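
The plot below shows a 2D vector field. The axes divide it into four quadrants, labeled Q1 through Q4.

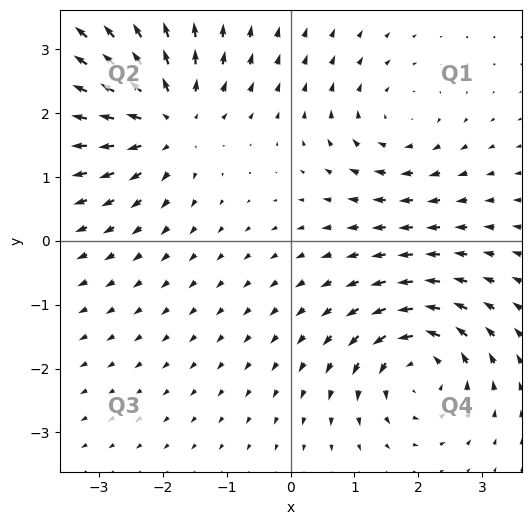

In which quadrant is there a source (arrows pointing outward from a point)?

Q2

The source sits at approximately (-1.9, 1.9), which lies in quadrant Q2. The divergence there is about +6, positive as expected for a source.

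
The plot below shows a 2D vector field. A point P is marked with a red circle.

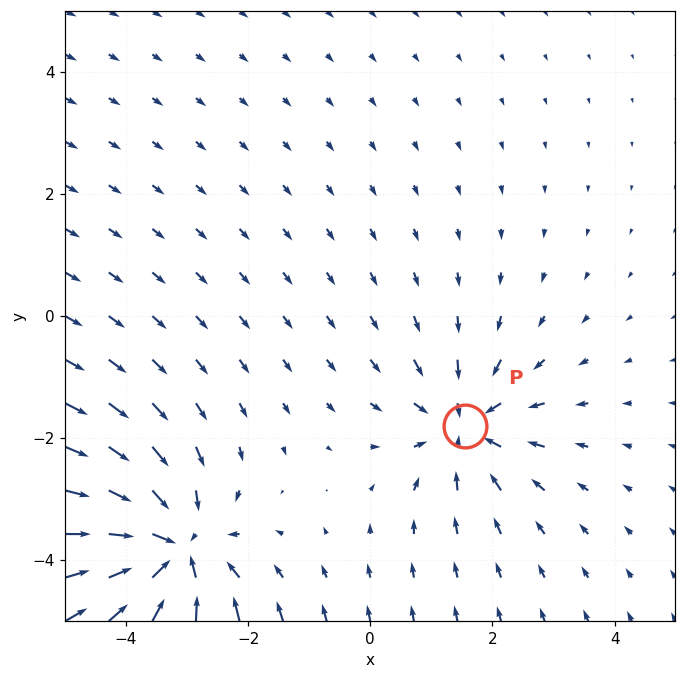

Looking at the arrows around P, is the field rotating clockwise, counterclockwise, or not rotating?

Near P at (1.6, -1.8) the arrows show no circulation. The curl there is ≈0.

not rotating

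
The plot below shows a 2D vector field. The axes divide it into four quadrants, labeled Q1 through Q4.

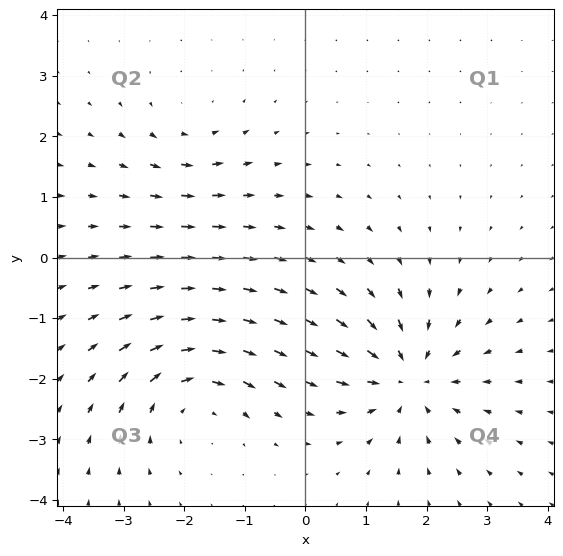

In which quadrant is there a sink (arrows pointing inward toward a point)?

Q4

The sink sits at approximately (1.7, -2.0), which lies in quadrant Q4. The divergence there is about -5, negative as expected for a sink.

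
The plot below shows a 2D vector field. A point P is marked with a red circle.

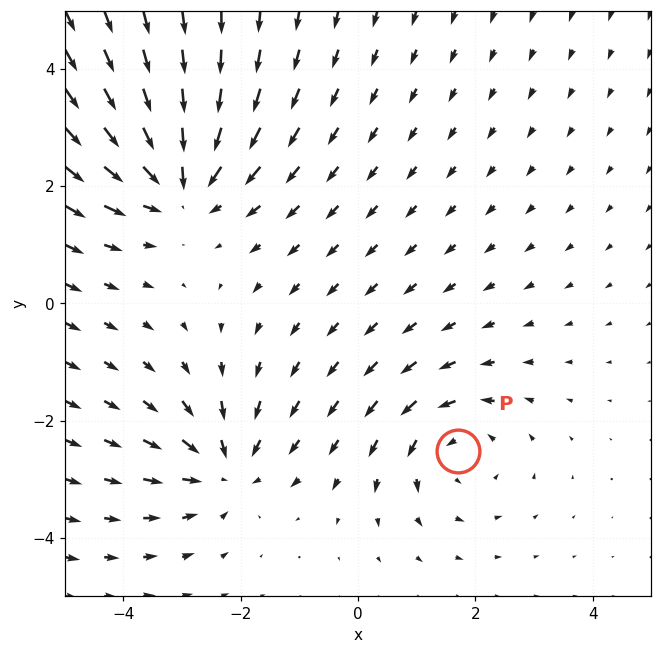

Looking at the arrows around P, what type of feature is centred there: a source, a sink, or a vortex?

vortex

At P (1.7, -2.5) the arrows circulate counterclockwise. Divergence ≈0, curl about +3 — near-zero divergence with nonzero curl is a vortex.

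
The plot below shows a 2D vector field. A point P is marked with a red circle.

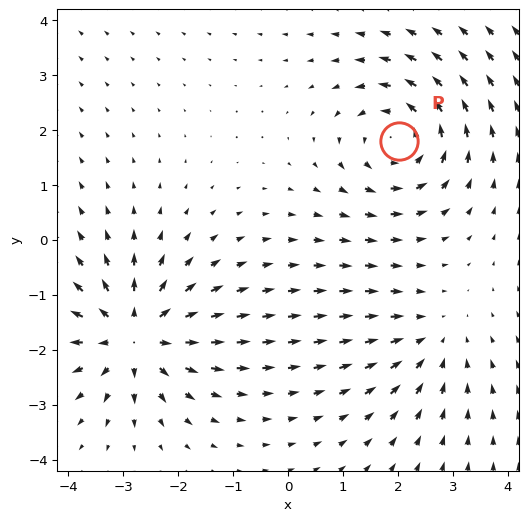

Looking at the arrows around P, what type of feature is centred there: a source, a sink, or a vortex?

At P (2.0, 1.8) the arrows circulate counterclockwise. Divergence ≈0, curl about +4 — near-zero divergence with nonzero curl is a vortex.

vortex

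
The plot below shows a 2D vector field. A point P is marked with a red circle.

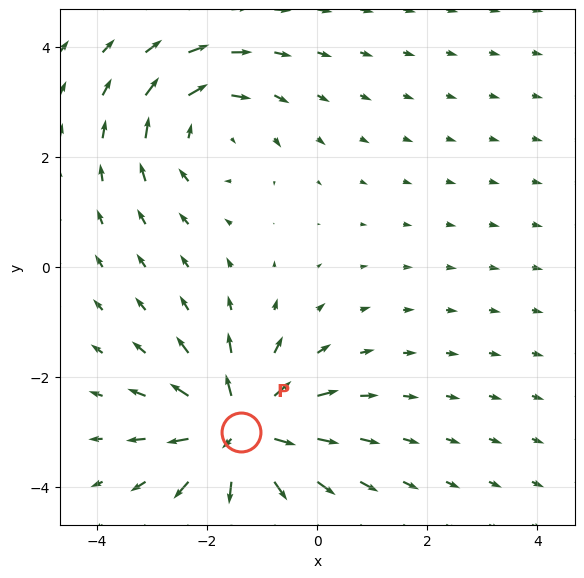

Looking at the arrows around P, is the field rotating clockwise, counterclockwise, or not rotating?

Near P at (-1.4, -3.0) the arrows show no circulation. The curl there is ≈0.

not rotating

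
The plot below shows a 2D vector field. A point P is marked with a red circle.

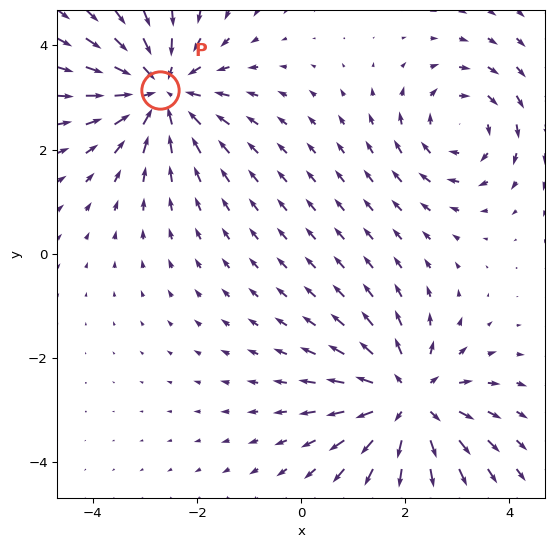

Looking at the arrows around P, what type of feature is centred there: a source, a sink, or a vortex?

sink

At P (-2.7, 3.1) the arrows converge inward. Divergence about -5, curl ≈0 — negative divergence with near-zero curl is a sink.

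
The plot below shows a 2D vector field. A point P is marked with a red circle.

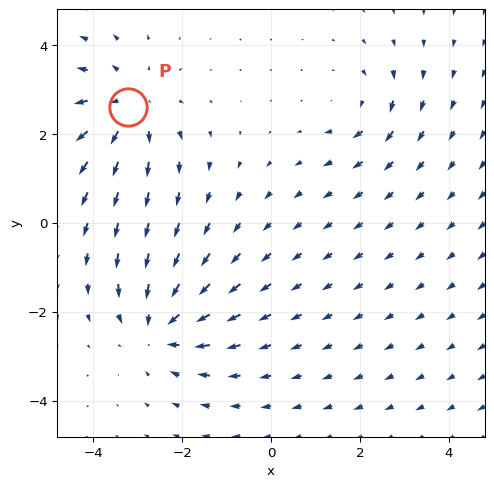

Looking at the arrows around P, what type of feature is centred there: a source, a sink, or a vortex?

At P (-3.2, 2.6) the arrows spread outward. Divergence about +4, curl ≈0 — positive divergence with near-zero curl is a source.

source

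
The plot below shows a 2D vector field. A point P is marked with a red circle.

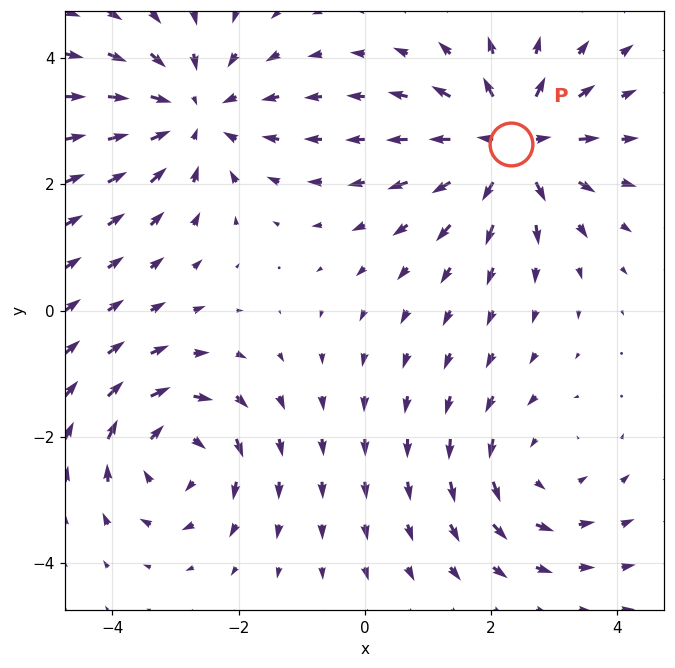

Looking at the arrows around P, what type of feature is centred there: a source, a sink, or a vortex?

At P (2.3, 2.6) the arrows spread outward. Divergence about +5, curl ≈0 — positive divergence with near-zero curl is a source.

source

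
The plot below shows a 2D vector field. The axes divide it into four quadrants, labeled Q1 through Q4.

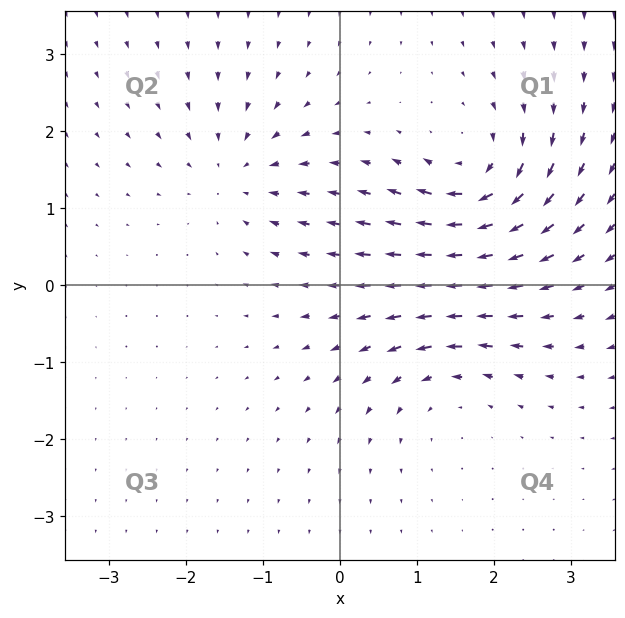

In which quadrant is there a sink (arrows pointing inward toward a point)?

The sink sits at approximately (-1.3, 1.5), which lies in quadrant Q2. The divergence there is about -4, negative as expected for a sink.

Q2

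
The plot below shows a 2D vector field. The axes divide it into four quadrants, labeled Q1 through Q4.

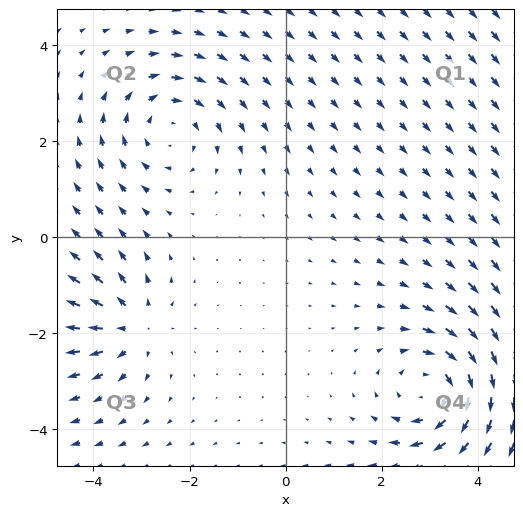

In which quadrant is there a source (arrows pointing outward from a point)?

The source sits at approximately (-3.2, -1.8), which lies in quadrant Q3. The divergence there is about +4, positive as expected for a source.

Q3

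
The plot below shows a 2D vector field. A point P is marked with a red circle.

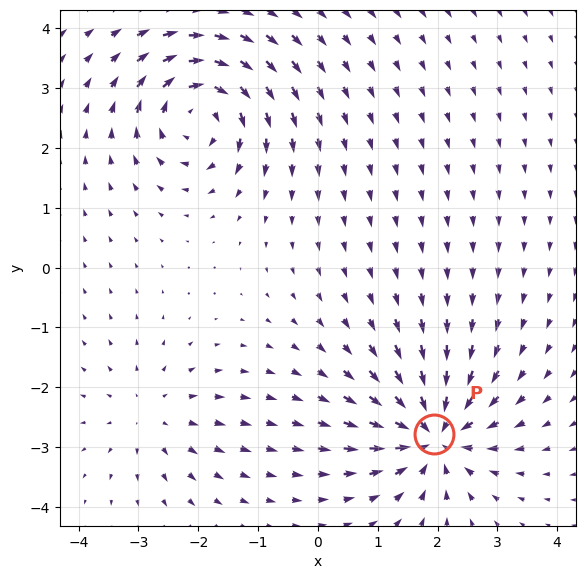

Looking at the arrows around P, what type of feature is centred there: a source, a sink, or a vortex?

sink

At P (1.9, -2.8) the arrows converge inward. Divergence about -7, curl ≈0 — negative divergence with near-zero curl is a sink.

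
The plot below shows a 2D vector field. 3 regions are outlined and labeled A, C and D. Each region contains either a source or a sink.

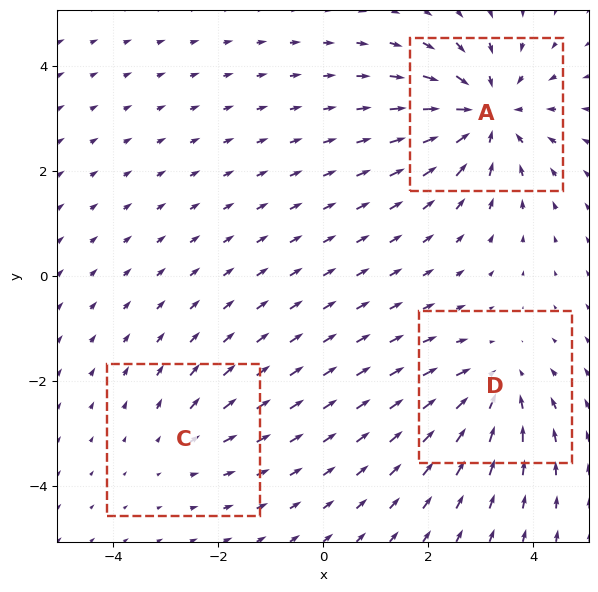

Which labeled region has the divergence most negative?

A

Divergence at each region's feature centre — A: about -5, C: about +2, D: about -3. Region A is most negative.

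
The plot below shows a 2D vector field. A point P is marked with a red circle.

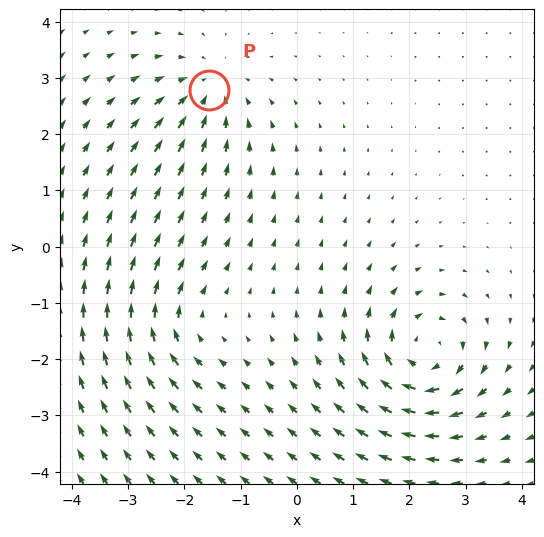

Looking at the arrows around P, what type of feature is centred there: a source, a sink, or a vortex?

At P (-1.6, 2.8) the arrows converge inward. Divergence about -4, curl ≈0 — negative divergence with near-zero curl is a sink.

sink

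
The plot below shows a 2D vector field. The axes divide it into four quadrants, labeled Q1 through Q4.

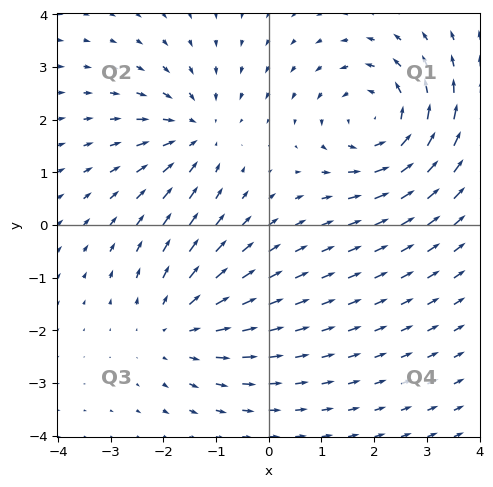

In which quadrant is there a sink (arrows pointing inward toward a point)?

Q2

The sink sits at approximately (-1.4, 1.8), which lies in quadrant Q2. The divergence there is about -3, negative as expected for a sink.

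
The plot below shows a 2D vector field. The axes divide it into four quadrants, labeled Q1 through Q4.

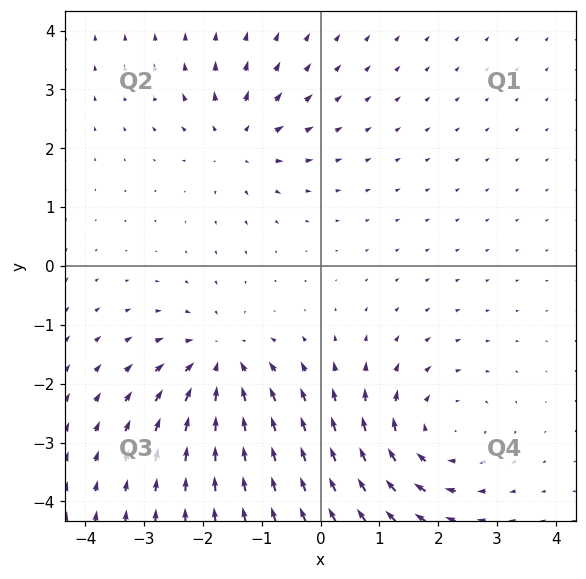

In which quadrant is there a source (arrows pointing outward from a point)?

Q2

The source sits at approximately (-1.4, 2.1), which lies in quadrant Q2. The divergence there is about +4, positive as expected for a source.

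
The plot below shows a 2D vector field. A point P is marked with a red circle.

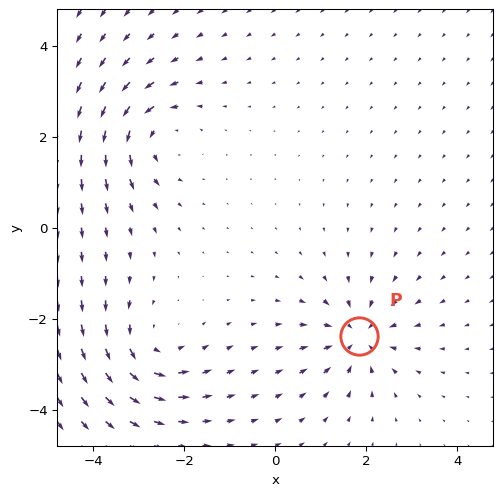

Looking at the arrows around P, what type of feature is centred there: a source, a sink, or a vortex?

sink

At P (1.8, -2.4) the arrows converge inward. Divergence about -5, curl ≈0 — negative divergence with near-zero curl is a sink.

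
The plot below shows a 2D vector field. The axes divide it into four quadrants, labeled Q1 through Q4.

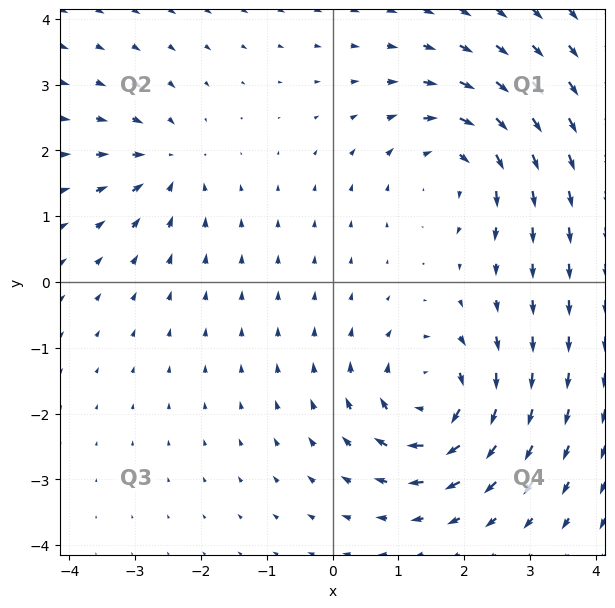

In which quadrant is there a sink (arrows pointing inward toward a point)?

Q2

The sink sits at approximately (-2.5, 1.8), which lies in quadrant Q2. The divergence there is about -4, negative as expected for a sink.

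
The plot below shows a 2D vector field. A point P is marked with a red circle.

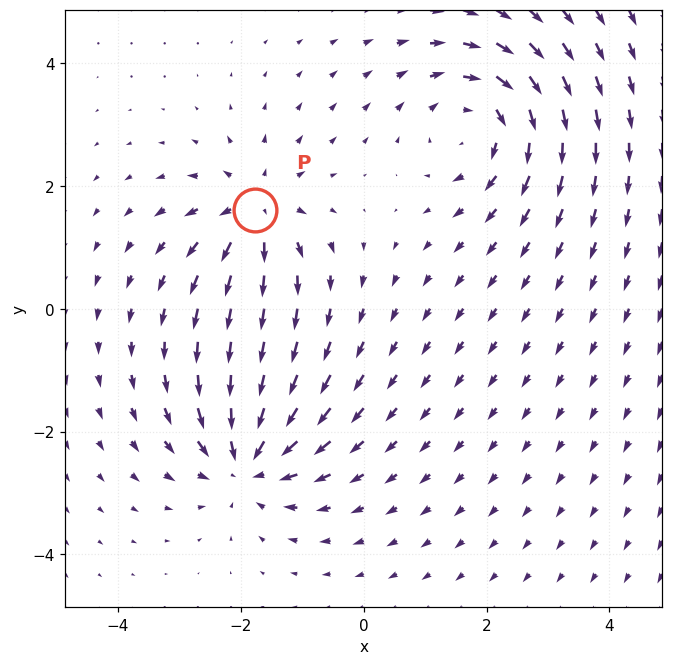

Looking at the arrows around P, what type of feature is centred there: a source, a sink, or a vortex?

At P (-1.8, 1.6) the arrows spread outward. Divergence about +5, curl ≈0 — positive divergence with near-zero curl is a source.

source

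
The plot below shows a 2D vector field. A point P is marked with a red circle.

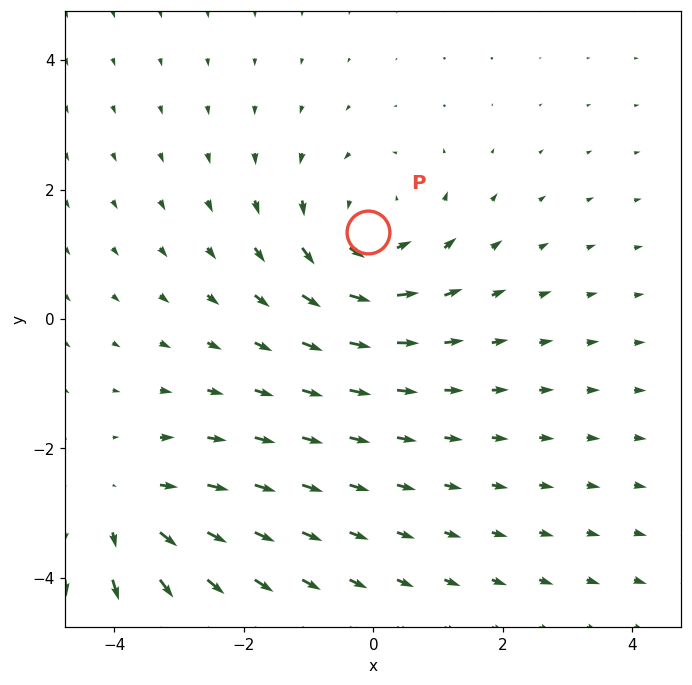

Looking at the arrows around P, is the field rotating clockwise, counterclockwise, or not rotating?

counterclockwise

Near P at (-0.1, 1.3) the arrows circulate counterclockwise. The curl (z-component) there is about +3; positive curl means counterclockwise rotation.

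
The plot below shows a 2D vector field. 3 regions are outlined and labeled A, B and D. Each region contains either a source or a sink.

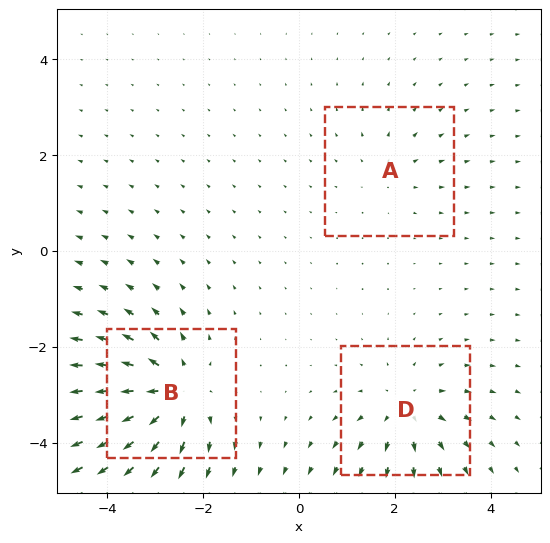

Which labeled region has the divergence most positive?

B

Divergence at each region's feature centre — A: about +2, B: about +5, D: about +4. Region B is most positive.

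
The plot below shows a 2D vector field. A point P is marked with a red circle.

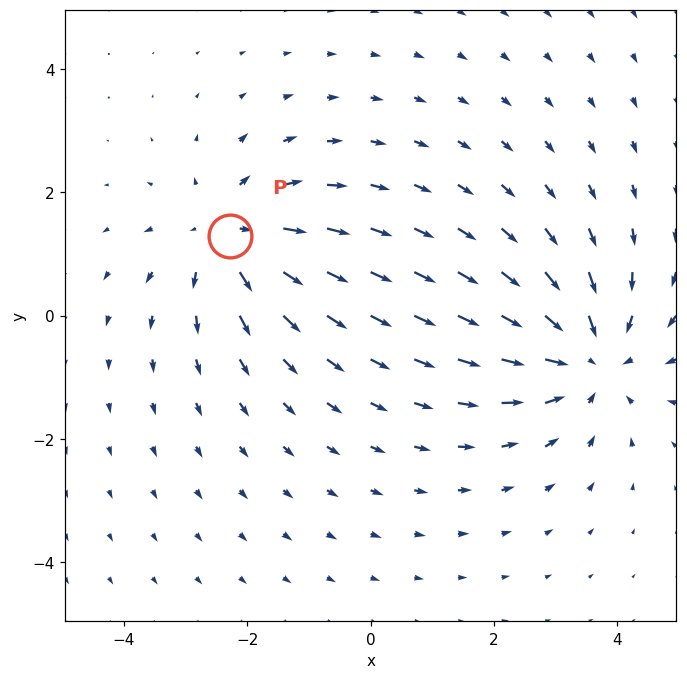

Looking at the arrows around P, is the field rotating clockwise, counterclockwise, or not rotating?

Near P at (-2.3, 1.3) the arrows show no circulation. The curl there is ≈0.

not rotating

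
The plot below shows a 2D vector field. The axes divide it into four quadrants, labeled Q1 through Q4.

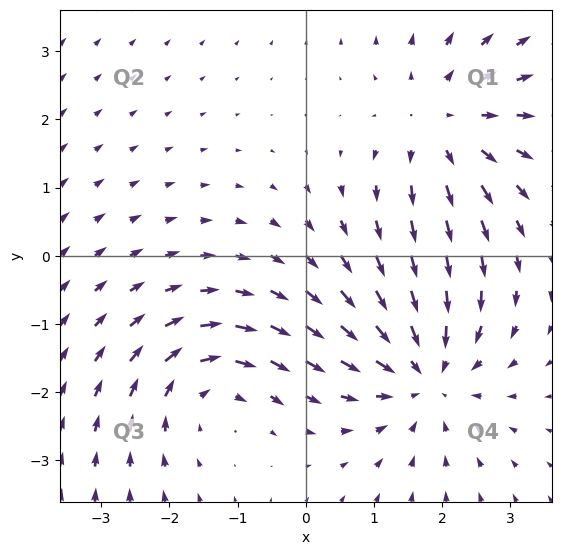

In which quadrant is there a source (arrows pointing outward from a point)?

Q1

The source sits at approximately (2.0, 1.9), which lies in quadrant Q1. The divergence there is about +3, positive as expected for a source.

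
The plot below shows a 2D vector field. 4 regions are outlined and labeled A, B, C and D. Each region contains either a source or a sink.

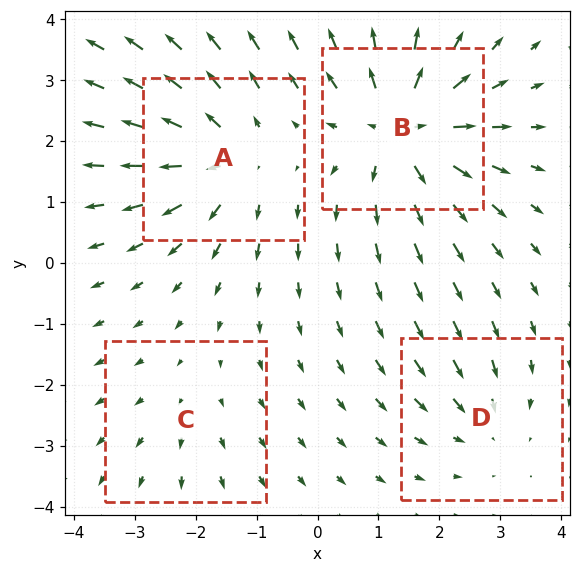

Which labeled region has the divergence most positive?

B

Divergence at each region's feature centre — A: about +5, B: about +7, C: about +2, D: about -3. Region B is most positive.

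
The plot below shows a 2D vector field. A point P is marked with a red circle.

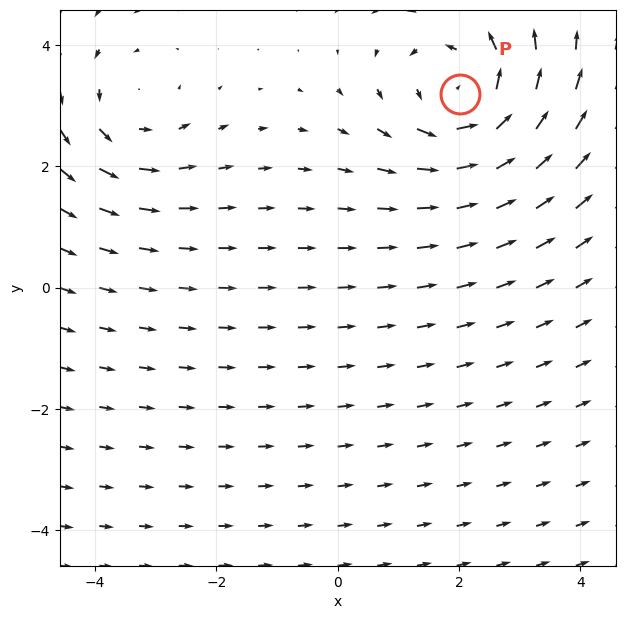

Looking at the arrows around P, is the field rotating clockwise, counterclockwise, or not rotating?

counterclockwise

Near P at (2.0, 3.2) the arrows circulate counterclockwise. The curl (z-component) there is about +4; positive curl means counterclockwise rotation.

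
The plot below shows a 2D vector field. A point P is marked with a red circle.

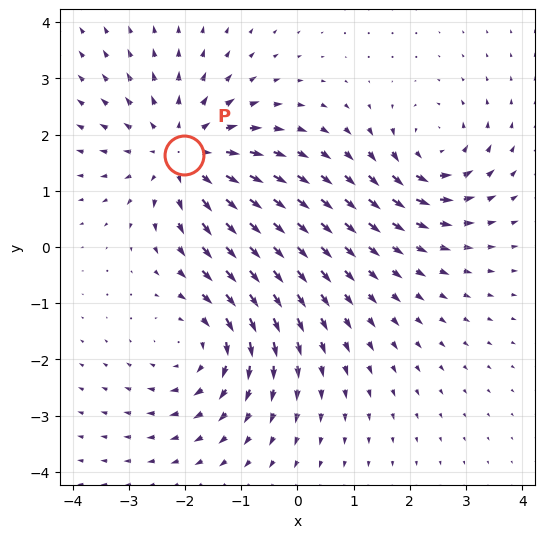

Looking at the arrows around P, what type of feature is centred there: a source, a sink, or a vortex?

source

At P (-2.0, 1.6) the arrows spread outward. Divergence about +4, curl ≈0 — positive divergence with near-zero curl is a source.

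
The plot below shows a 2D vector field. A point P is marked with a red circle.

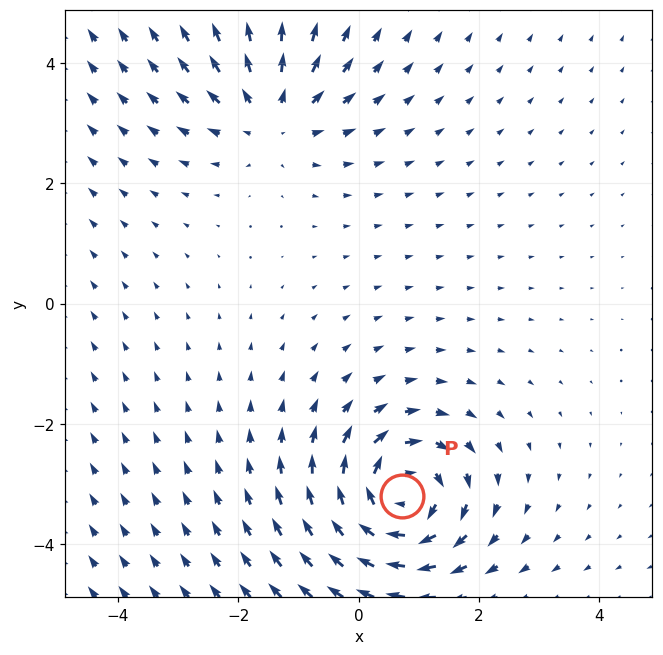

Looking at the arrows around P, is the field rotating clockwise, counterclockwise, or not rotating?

Near P at (0.7, -3.2) the arrows circulate clockwise. The curl (z-component) there is about -7; negative curl means clockwise rotation.

clockwise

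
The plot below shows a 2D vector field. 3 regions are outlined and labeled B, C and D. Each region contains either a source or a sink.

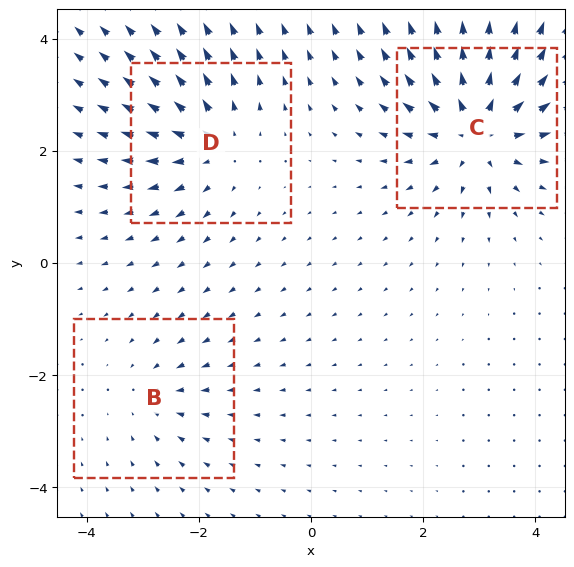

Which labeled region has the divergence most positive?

C

Divergence at each region's feature centre — B: about -2, C: about +5, D: about +3. Region C is most positive.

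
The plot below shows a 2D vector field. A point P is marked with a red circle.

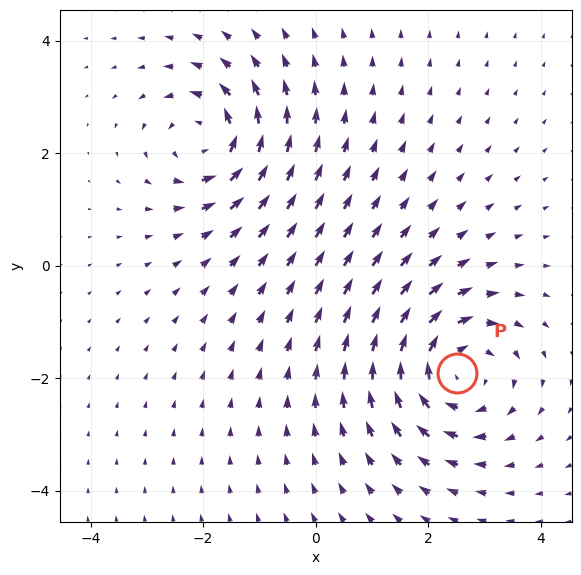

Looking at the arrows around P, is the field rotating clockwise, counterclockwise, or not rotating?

Near P at (2.5, -1.9) the arrows circulate clockwise. The curl (z-component) there is about -4; negative curl means clockwise rotation.

clockwise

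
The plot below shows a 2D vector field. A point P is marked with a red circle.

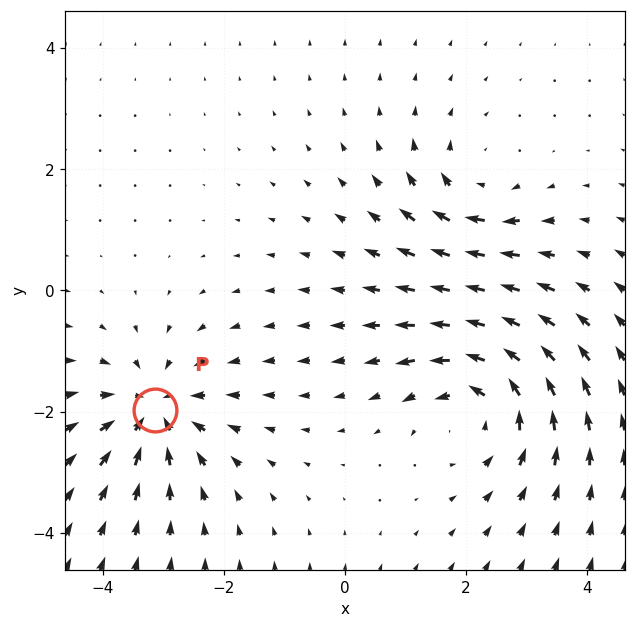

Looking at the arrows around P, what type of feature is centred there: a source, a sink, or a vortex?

sink

At P (-3.1, -2.0) the arrows converge inward. Divergence about -4, curl ≈0 — negative divergence with near-zero curl is a sink.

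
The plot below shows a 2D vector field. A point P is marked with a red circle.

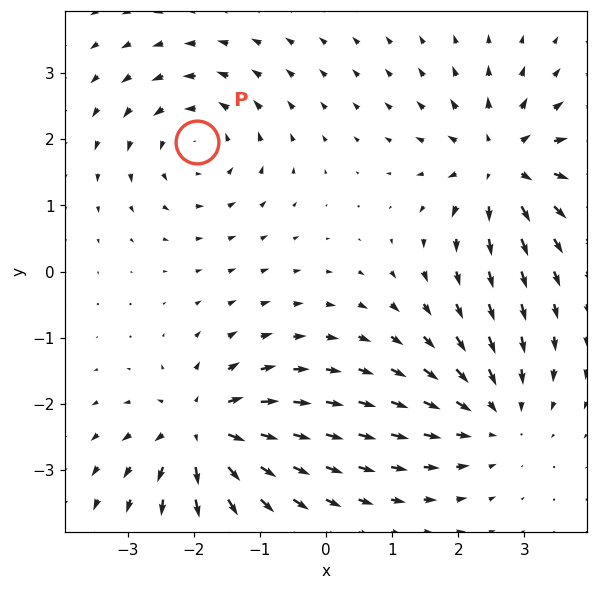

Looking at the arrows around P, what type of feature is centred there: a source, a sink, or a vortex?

vortex

At P (-2.0, 2.0) the arrows circulate counterclockwise. Divergence ≈0, curl about +5 — near-zero divergence with nonzero curl is a vortex.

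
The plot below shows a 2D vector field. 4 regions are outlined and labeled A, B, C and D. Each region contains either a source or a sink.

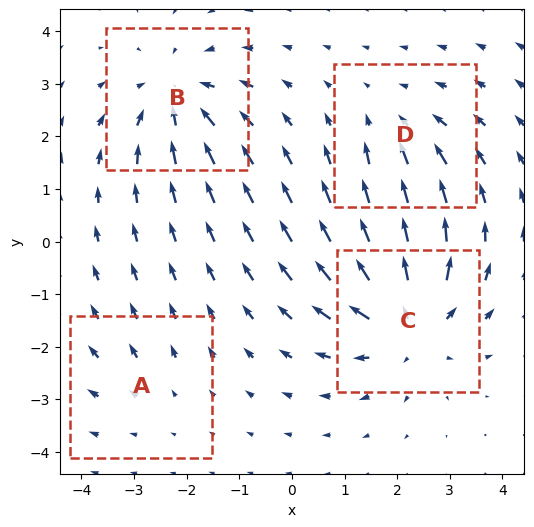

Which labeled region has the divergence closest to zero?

Divergence at each region's feature centre — A: about +2, B: about -5, C: about +6, D: about -3. Region A is closest to zero.

A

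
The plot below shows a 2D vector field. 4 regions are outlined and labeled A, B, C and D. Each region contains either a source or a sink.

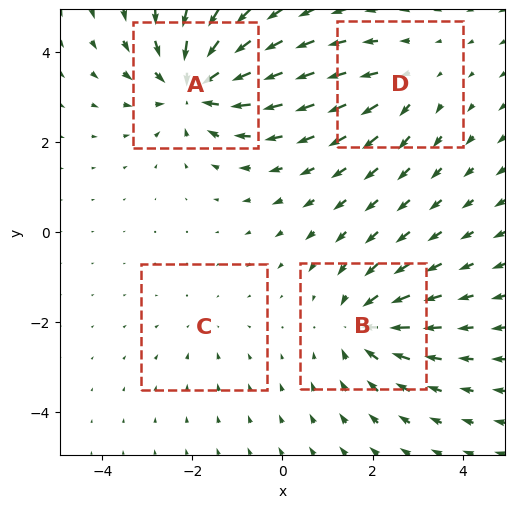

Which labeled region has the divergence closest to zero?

C

Divergence at each region's feature centre — A: about -6, B: about -5, C: about -2, D: about +3. Region C is closest to zero.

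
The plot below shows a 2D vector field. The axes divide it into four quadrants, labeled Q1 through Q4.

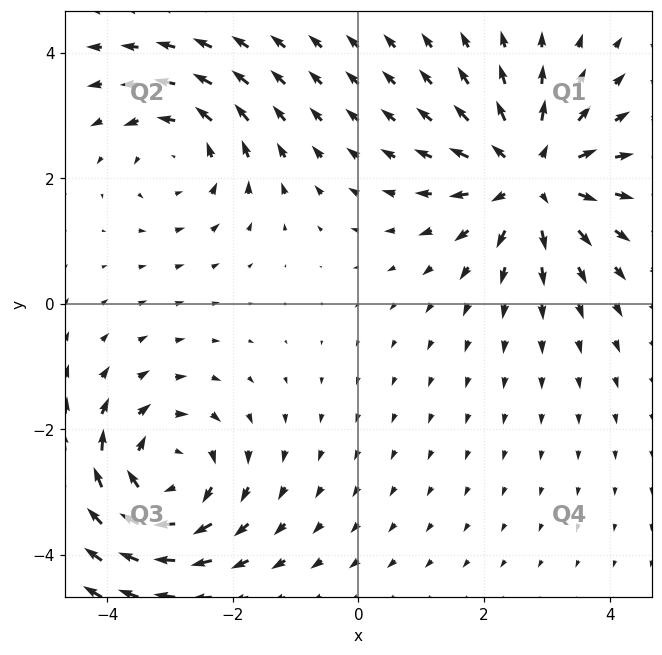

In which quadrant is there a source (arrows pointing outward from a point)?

Q1

The source sits at approximately (2.7, 2.0), which lies in quadrant Q1. The divergence there is about +4, positive as expected for a source.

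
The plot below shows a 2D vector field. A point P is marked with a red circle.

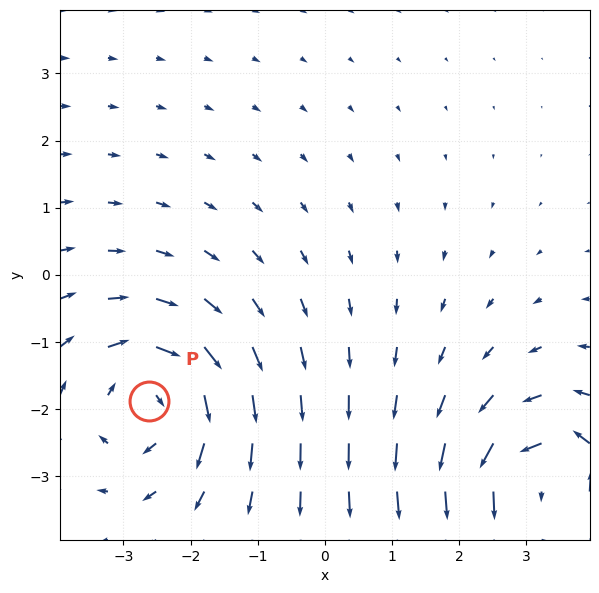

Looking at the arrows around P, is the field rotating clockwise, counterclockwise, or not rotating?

Near P at (-2.6, -1.9) the arrows circulate clockwise. The curl (z-component) there is about -3; negative curl means clockwise rotation.

clockwise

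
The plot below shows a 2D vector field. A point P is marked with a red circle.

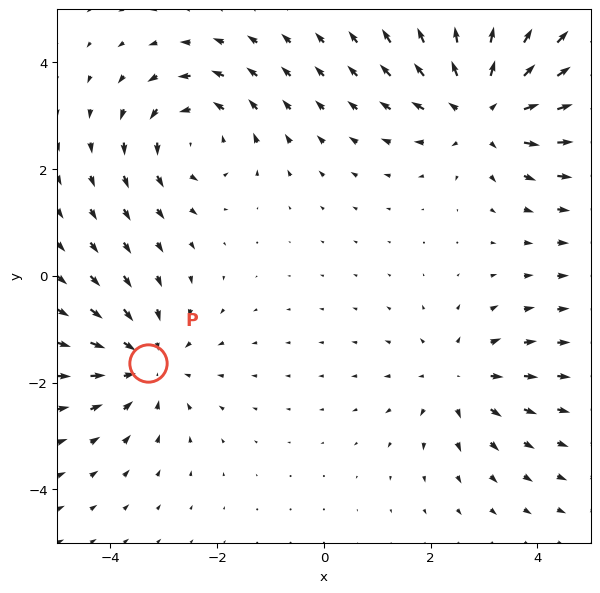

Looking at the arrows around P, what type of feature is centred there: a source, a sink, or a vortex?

At P (-3.3, -1.6) the arrows converge inward. Divergence about -3, curl ≈0 — negative divergence with near-zero curl is a sink.

sink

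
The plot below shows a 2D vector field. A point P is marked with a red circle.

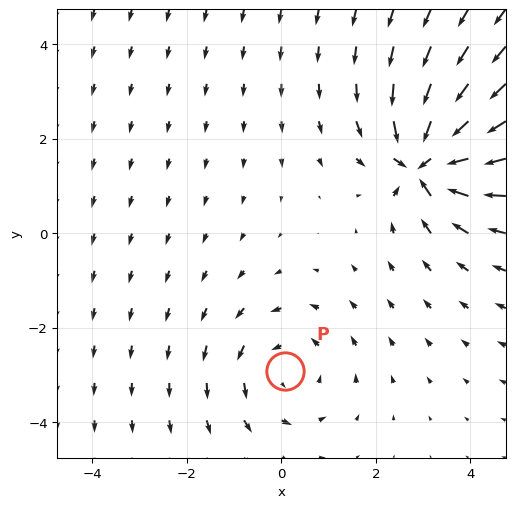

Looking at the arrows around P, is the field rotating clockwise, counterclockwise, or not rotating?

counterclockwise

Near P at (0.1, -2.9) the arrows circulate counterclockwise. The curl (z-component) there is about +3; positive curl means counterclockwise rotation.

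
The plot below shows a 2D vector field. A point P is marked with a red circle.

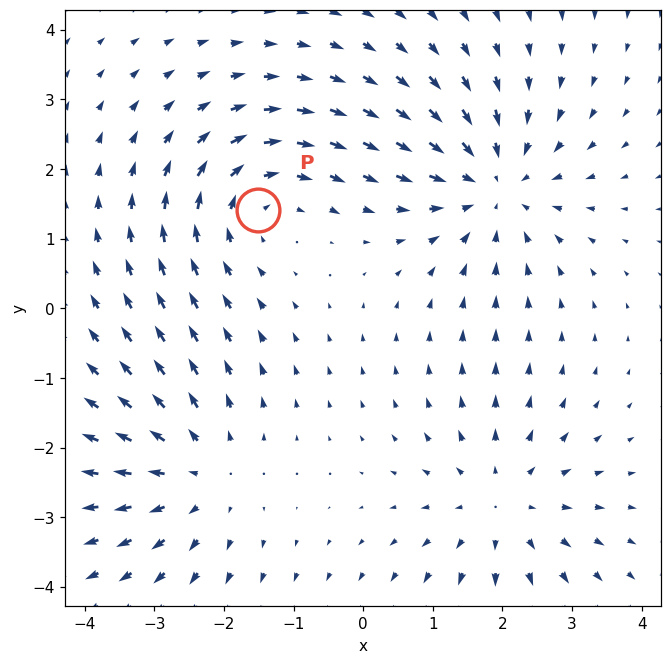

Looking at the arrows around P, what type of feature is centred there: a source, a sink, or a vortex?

vortex

At P (-1.5, 1.4) the arrows circulate clockwise. Divergence ≈0, curl about -4 — near-zero divergence with nonzero curl is a vortex.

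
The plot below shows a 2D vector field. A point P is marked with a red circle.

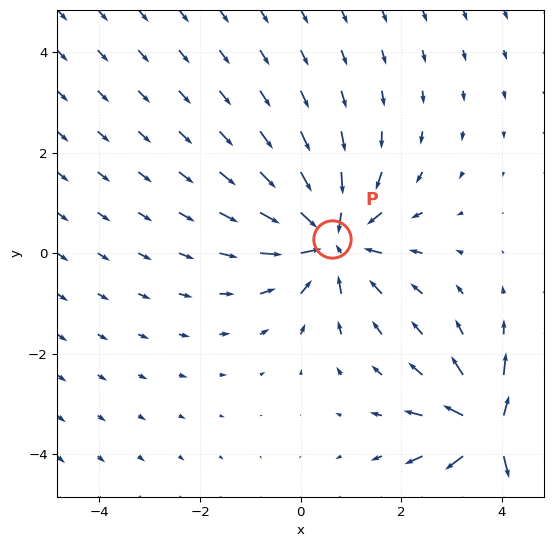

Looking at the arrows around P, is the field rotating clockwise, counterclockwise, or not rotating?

not rotating

Near P at (0.6, 0.3) the arrows show no circulation. The curl there is ≈0.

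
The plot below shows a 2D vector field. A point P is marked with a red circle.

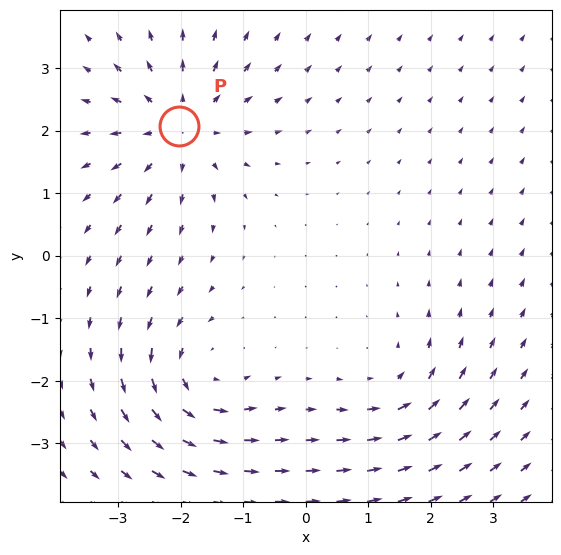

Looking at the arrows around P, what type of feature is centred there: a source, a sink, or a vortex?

source

At P (-2.0, 2.1) the arrows spread outward. Divergence about +5, curl ≈0 — positive divergence with near-zero curl is a source.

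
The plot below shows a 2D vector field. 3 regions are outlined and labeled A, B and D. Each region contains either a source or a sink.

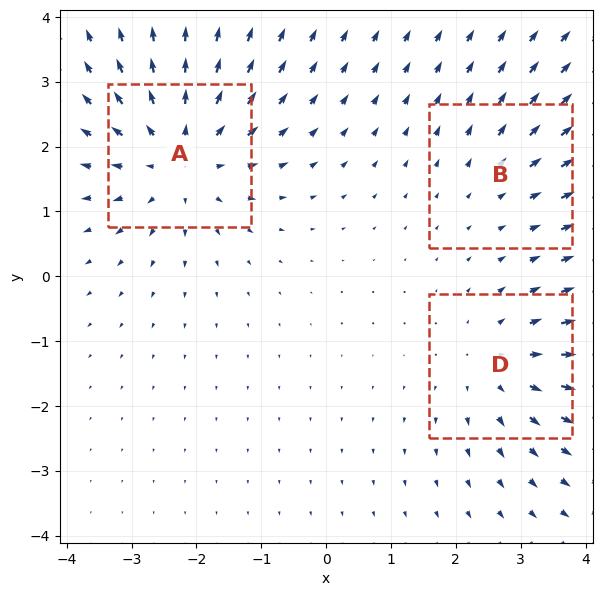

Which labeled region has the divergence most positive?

Divergence at each region's feature centre — A: about +4, B: about +2, D: about +3. Region A is most positive.

A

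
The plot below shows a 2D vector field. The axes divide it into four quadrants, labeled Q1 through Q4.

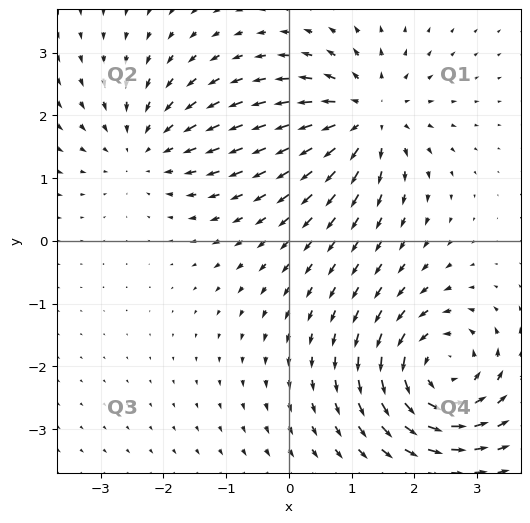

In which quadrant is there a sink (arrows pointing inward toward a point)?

Q2

The sink sits at approximately (-2.3, 1.5), which lies in quadrant Q2. The divergence there is about -3, negative as expected for a sink.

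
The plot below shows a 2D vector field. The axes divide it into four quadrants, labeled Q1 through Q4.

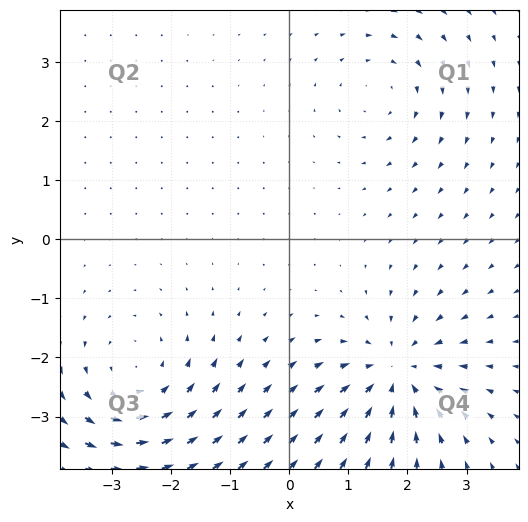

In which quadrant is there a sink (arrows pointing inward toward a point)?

The sink sits at approximately (1.8, -2.3), which lies in quadrant Q4. The divergence there is about -5, negative as expected for a sink.

Q4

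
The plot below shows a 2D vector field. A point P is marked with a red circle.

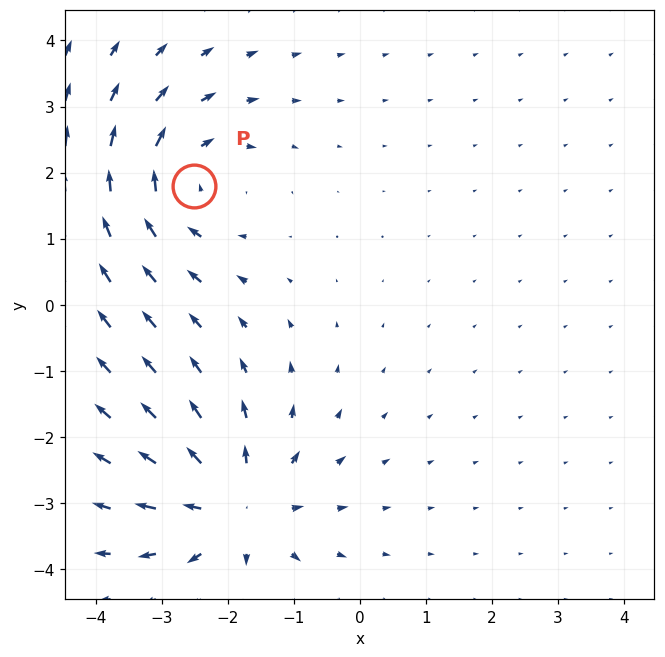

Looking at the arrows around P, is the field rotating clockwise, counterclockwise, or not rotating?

clockwise

Near P at (-2.5, 1.8) the arrows circulate clockwise. The curl (z-component) there is about -4; negative curl means clockwise rotation.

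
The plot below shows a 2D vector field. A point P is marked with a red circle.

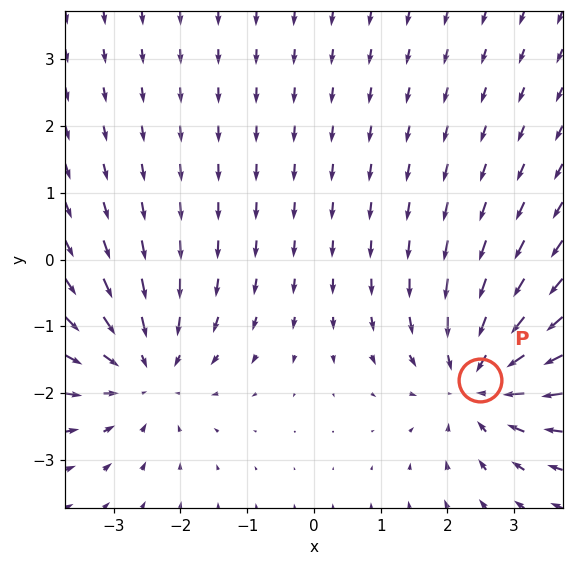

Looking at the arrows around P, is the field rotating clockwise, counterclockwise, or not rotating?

not rotating

Near P at (2.5, -1.8) the arrows show no circulation. The curl there is ≈0.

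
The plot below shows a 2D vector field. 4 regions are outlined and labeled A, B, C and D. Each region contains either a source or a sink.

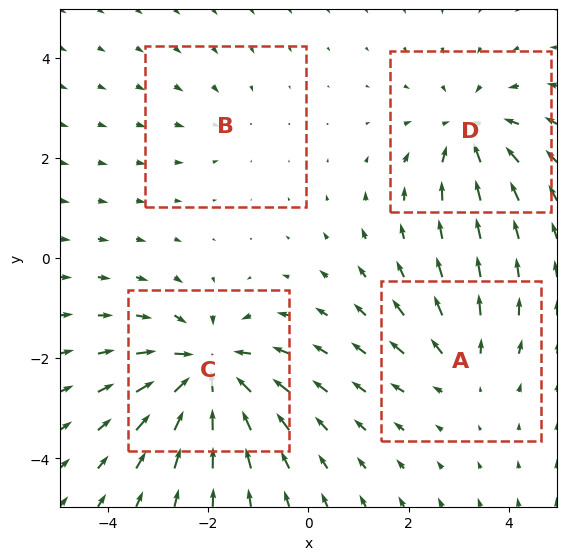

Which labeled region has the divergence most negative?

Divergence at each region's feature centre — A: about +3, B: about -2, C: about -7, D: about -5. Region C is most negative.

C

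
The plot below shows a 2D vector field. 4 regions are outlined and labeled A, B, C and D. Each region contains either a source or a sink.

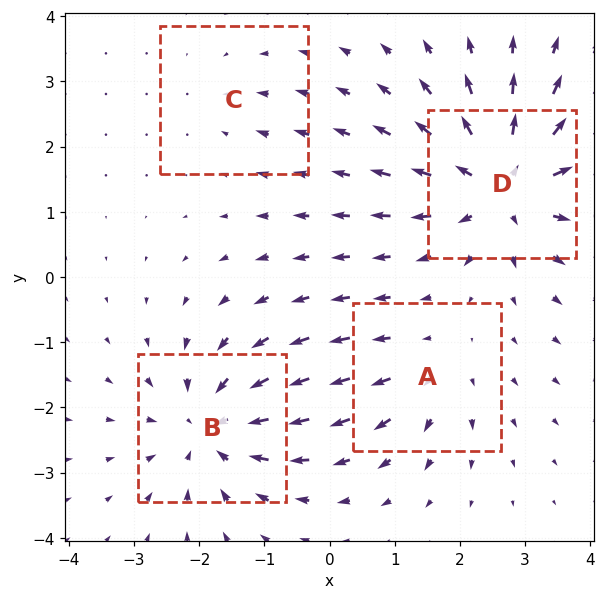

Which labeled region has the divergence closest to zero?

Divergence at each region's feature centre — A: about +3, B: about -6, C: about -2, D: about +7. Region C is closest to zero.

C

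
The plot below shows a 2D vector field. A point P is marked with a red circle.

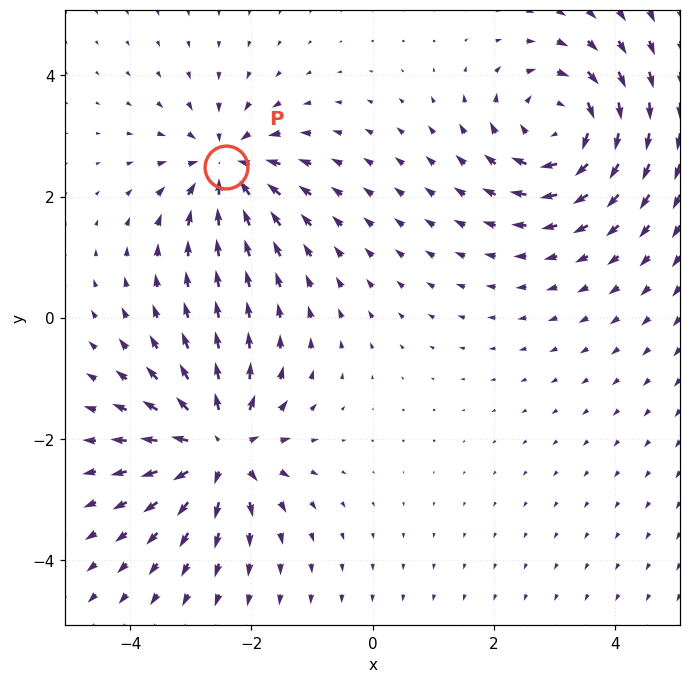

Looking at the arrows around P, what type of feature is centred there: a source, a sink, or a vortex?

sink

At P (-2.4, 2.5) the arrows converge inward. Divergence about -5, curl ≈0 — negative divergence with near-zero curl is a sink.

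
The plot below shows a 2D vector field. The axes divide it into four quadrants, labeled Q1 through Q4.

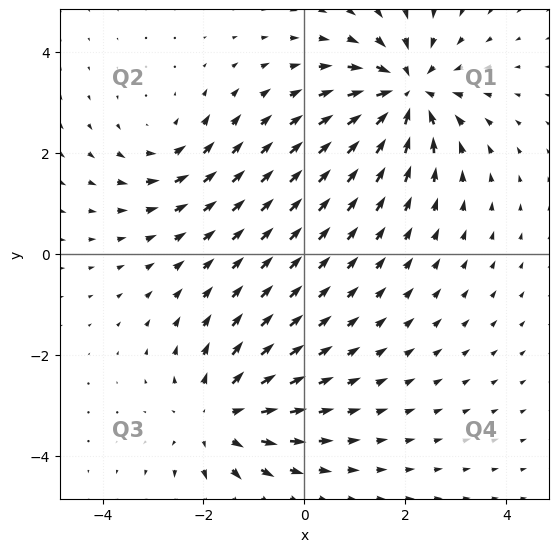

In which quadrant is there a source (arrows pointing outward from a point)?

Q3

The source sits at approximately (-1.7, -3.2), which lies in quadrant Q3. The divergence there is about +3, positive as expected for a source.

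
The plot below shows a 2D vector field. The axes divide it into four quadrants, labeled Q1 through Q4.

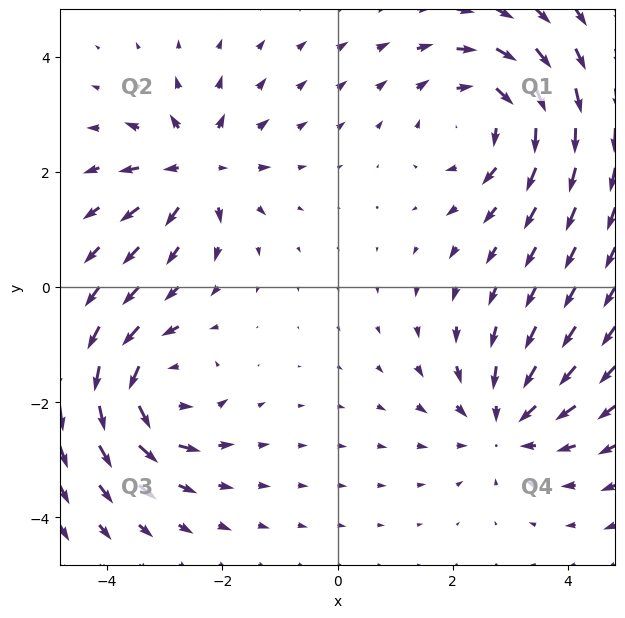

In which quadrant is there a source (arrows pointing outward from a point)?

The source sits at approximately (-2.4, 2.1), which lies in quadrant Q2. The divergence there is about +5, positive as expected for a source.

Q2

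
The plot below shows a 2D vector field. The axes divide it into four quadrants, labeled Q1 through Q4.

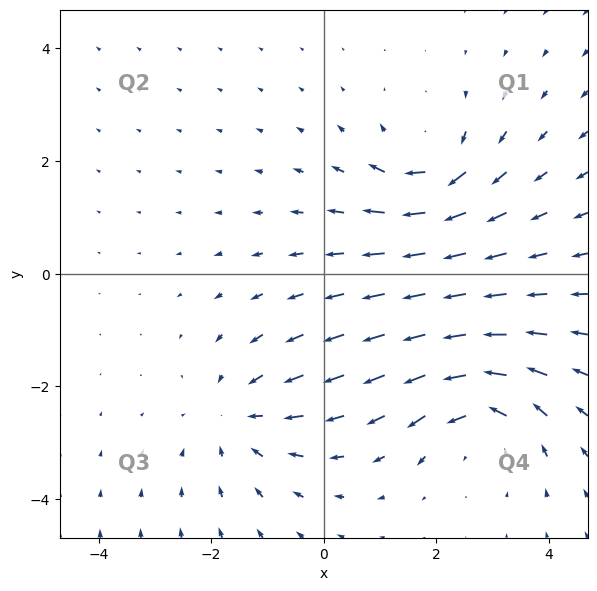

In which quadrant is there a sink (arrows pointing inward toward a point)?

The sink sits at approximately (-1.5, -2.5), which lies in quadrant Q3. The divergence there is about -3, negative as expected for a sink.

Q3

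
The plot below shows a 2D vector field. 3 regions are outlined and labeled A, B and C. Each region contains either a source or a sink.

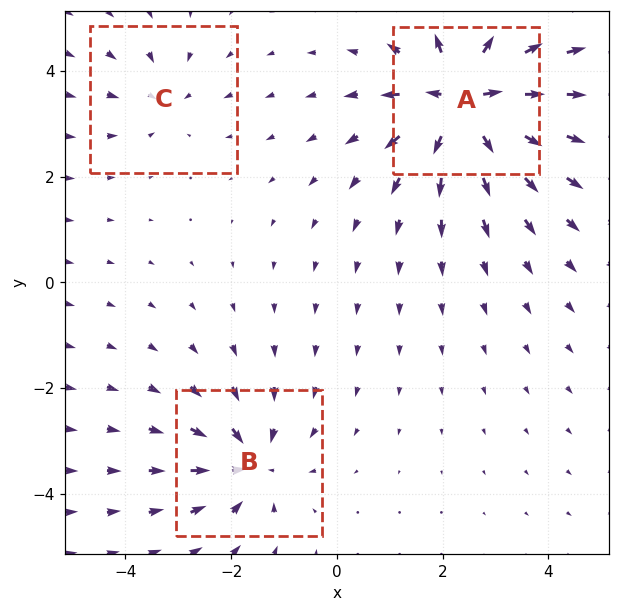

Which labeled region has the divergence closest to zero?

Divergence at each region's feature centre — A: about +6, B: about -4, C: about -2. Region C is closest to zero.

C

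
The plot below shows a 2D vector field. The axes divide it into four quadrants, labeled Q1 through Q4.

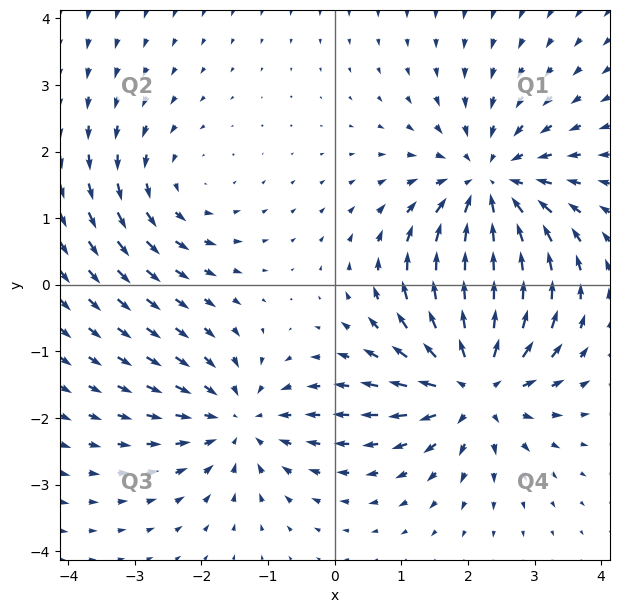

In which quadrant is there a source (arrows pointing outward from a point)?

The source sits at approximately (2.1, -1.5), which lies in quadrant Q4. The divergence there is about +6, positive as expected for a source.

Q4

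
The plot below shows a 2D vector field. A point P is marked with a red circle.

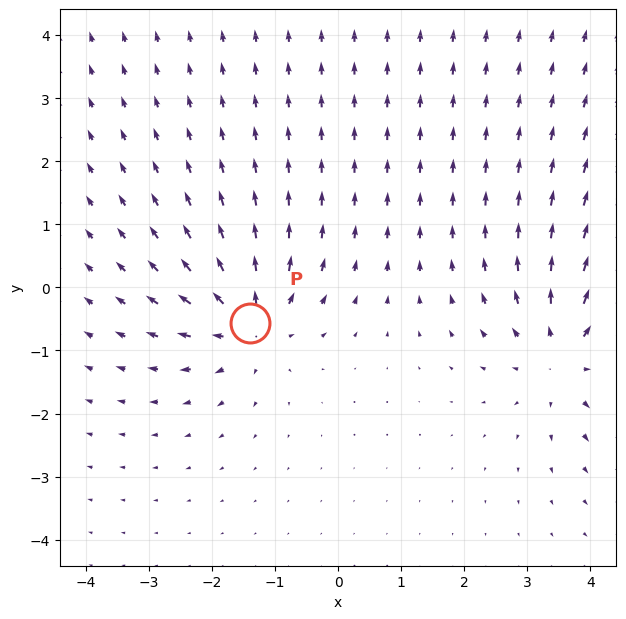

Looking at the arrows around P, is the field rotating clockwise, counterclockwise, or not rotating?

Near P at (-1.4, -0.6) the arrows show no circulation. The curl there is ≈0.

not rotating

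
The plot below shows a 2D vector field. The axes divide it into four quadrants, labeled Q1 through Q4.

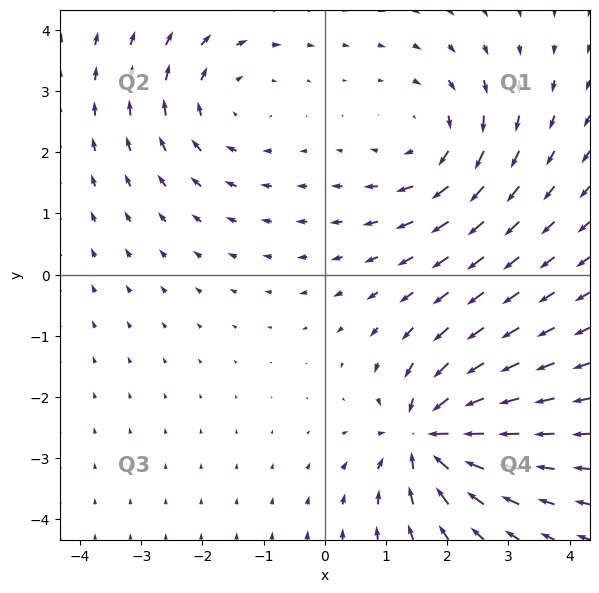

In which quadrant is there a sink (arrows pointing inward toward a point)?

The sink sits at approximately (1.7, -2.6), which lies in quadrant Q4. The divergence there is about -6, negative as expected for a sink.

Q4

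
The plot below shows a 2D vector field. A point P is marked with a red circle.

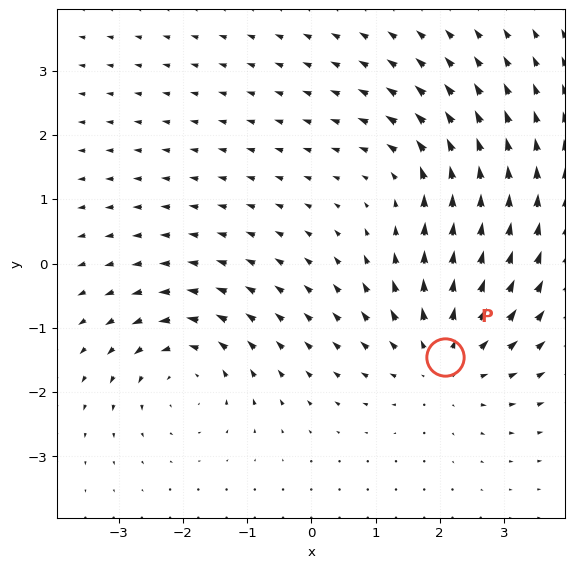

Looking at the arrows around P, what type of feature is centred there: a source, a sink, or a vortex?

At P (2.1, -1.5) the arrows spread outward. Divergence about +4, curl ≈0 — positive divergence with near-zero curl is a source.

source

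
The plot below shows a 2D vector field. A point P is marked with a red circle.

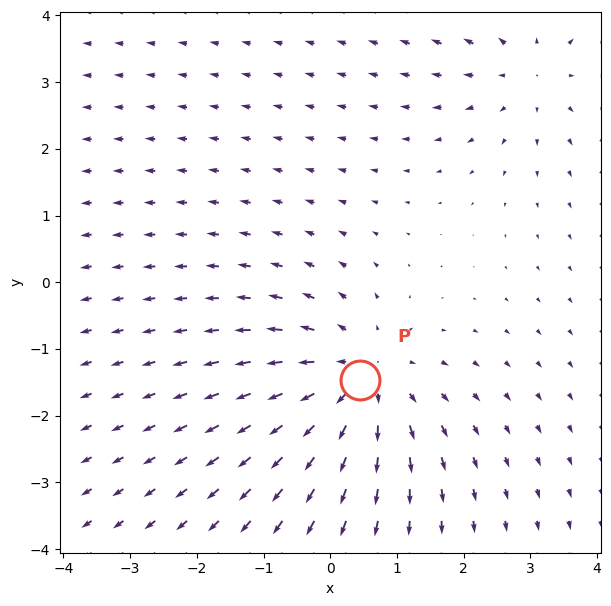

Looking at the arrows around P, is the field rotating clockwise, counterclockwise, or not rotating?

Near P at (0.4, -1.5) the arrows show no circulation. The curl there is ≈0.

not rotating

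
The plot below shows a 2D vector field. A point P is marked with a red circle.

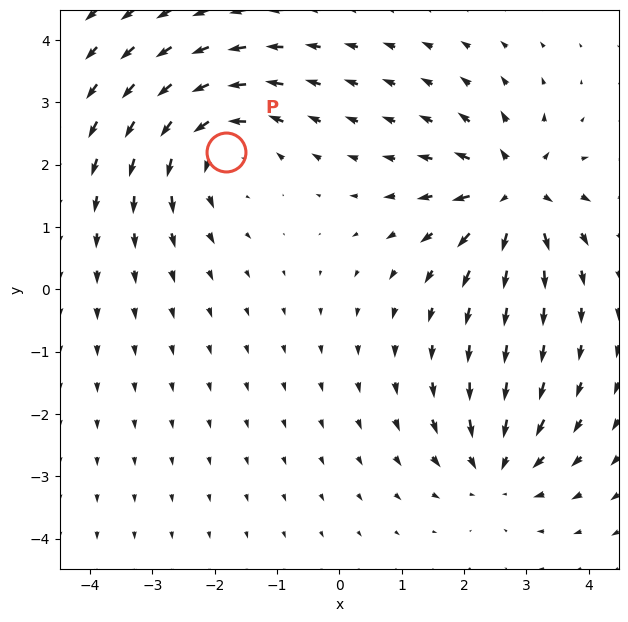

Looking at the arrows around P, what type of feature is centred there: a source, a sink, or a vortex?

At P (-1.8, 2.2) the arrows circulate counterclockwise. Divergence ≈0, curl about +5 — near-zero divergence with nonzero curl is a vortex.

vortex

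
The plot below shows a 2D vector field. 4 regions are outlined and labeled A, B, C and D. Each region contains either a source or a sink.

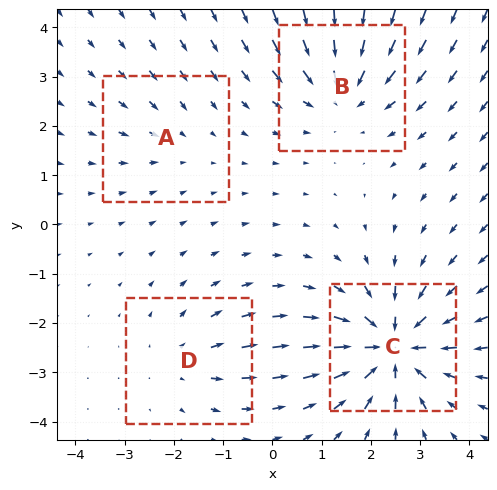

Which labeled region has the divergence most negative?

C

Divergence at each region's feature centre — A: about -2, B: about -5, C: about -7, D: about +3. Region C is most negative.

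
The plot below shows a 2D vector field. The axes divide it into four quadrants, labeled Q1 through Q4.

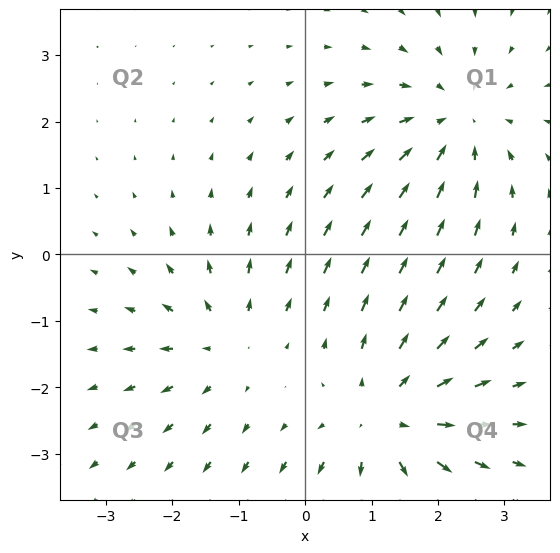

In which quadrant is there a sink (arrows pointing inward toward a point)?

Q1

The sink sits at approximately (2.3, 2.0), which lies in quadrant Q1. The divergence there is about -3, negative as expected for a sink.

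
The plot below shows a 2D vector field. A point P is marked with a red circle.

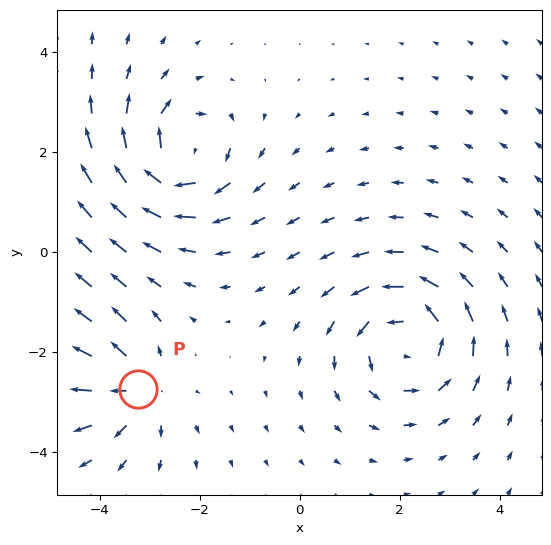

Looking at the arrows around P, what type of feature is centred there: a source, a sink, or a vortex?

source

At P (-3.2, -2.7) the arrows spread outward. Divergence about +4, curl ≈0 — positive divergence with near-zero curl is a source.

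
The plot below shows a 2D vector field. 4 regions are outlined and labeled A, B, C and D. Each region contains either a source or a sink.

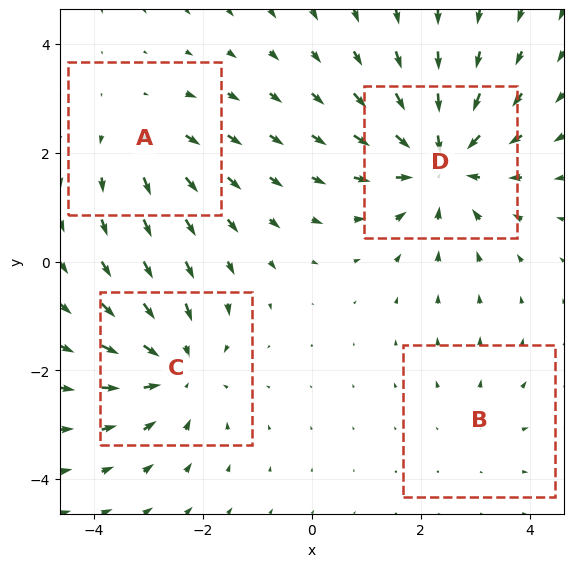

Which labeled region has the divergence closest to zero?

Divergence at each region's feature centre — A: about +3, B: about +2, C: about -4, D: about -6. Region B is closest to zero.

B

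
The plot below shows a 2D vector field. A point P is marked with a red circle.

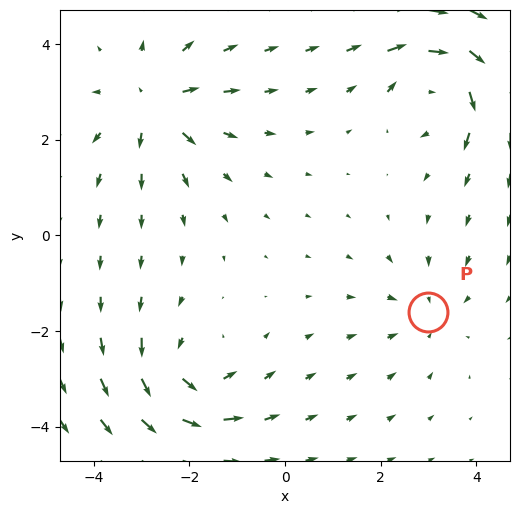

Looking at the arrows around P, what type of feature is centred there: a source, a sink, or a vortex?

sink

At P (3.0, -1.6) the arrows converge inward. Divergence about -2, curl ≈0 — negative divergence with near-zero curl is a sink.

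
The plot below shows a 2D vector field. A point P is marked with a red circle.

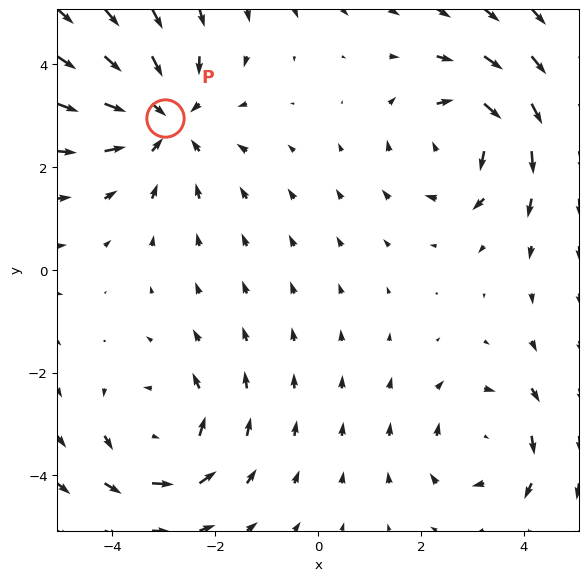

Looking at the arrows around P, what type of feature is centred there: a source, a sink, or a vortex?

sink

At P (-3.0, 2.9) the arrows converge inward. Divergence about -3, curl ≈0 — negative divergence with near-zero curl is a sink.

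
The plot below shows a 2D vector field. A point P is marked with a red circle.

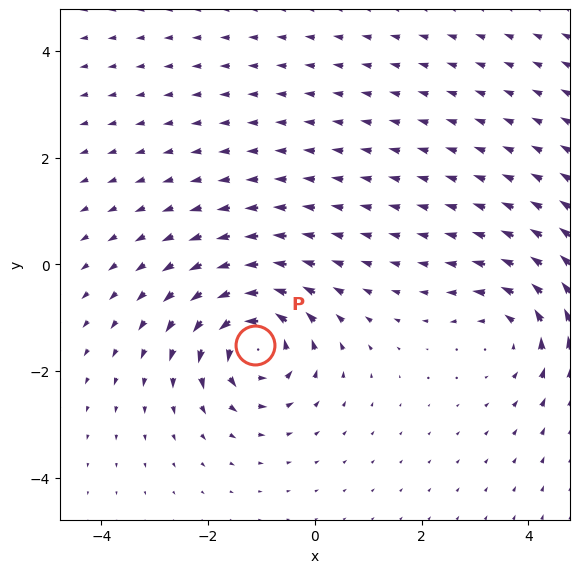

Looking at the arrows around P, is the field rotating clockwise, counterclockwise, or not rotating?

Near P at (-1.1, -1.5) the arrows circulate counterclockwise. The curl (z-component) there is about +5; positive curl means counterclockwise rotation.

counterclockwise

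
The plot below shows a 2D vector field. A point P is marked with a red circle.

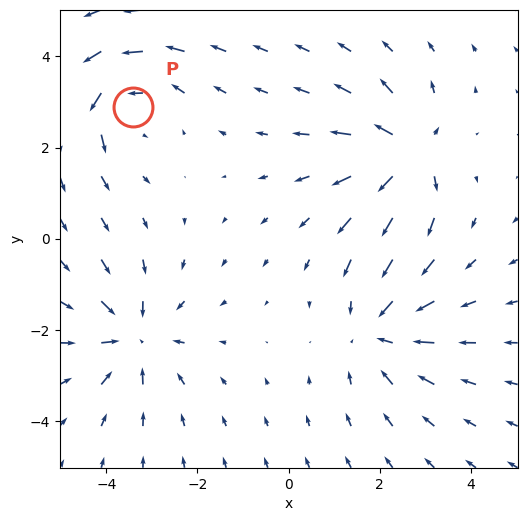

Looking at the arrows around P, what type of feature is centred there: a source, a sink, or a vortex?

vortex

At P (-3.4, 2.9) the arrows circulate counterclockwise. Divergence ≈0, curl about +4 — near-zero divergence with nonzero curl is a vortex.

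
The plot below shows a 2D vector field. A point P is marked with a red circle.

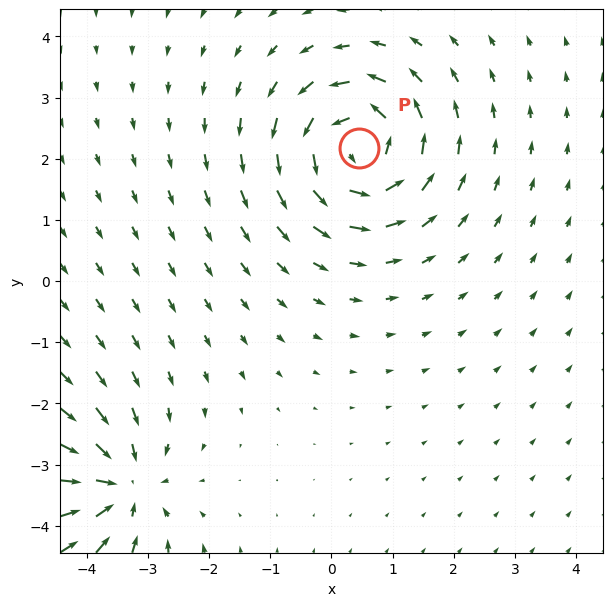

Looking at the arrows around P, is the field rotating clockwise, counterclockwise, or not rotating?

counterclockwise

Near P at (0.5, 2.2) the arrows circulate counterclockwise. The curl (z-component) there is about +6; positive curl means counterclockwise rotation.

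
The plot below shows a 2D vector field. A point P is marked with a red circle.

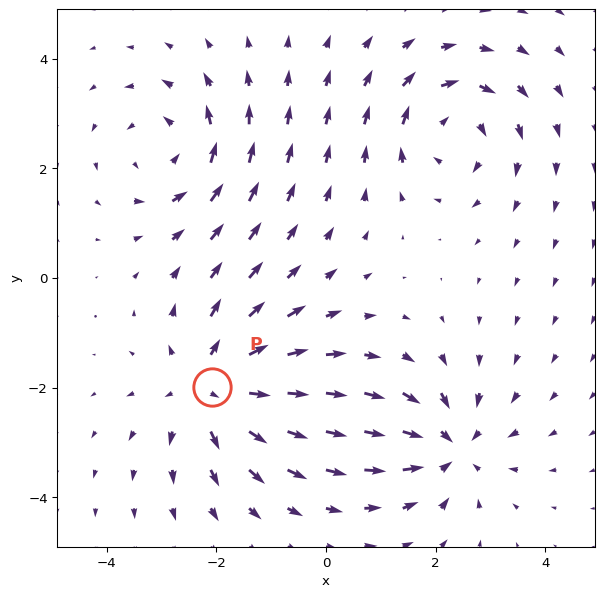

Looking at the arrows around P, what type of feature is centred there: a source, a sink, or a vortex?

source

At P (-2.1, -2.0) the arrows spread outward. Divergence about +5, curl ≈0 — positive divergence with near-zero curl is a source.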